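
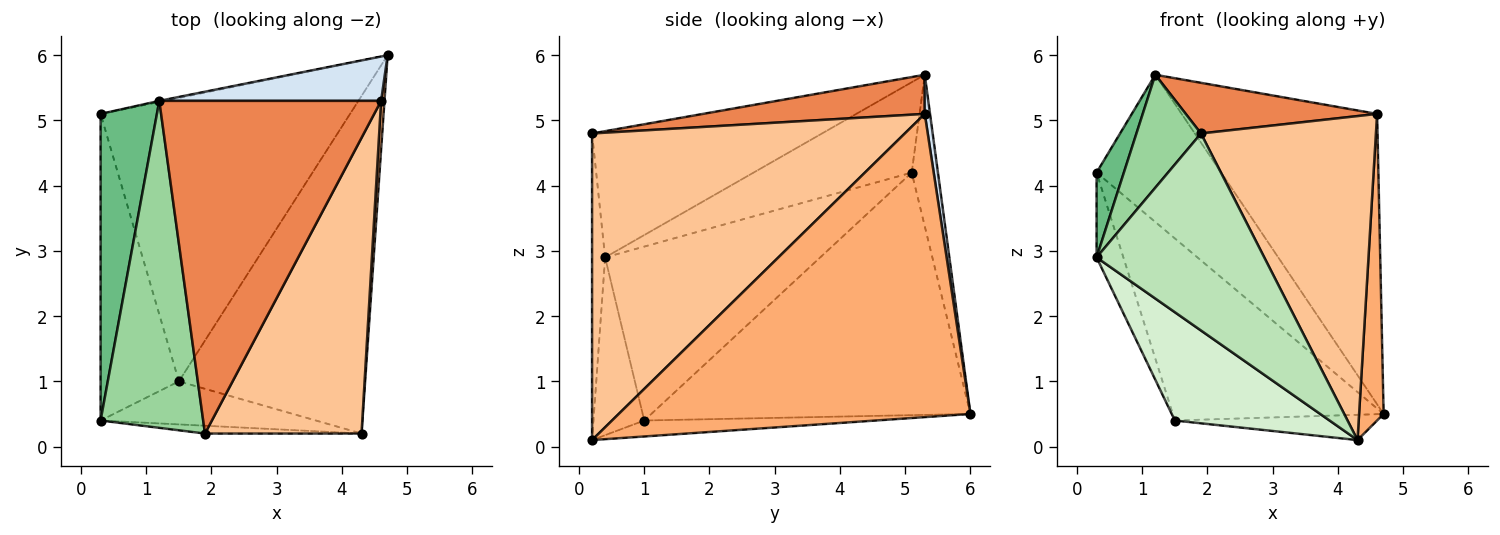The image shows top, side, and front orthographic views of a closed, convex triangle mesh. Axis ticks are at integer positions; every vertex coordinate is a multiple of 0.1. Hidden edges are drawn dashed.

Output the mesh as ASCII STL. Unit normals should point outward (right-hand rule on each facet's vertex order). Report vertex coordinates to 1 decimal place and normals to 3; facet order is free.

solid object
 facet normal -0.206 0.979 -0.007
  outer loop
   vertex 1.2 5.3 5.7
   vertex 4.7 6.0 0.5
   vertex 0.3 5.1 4.2
  endloop
 endfacet
 facet normal -0.633 0.418 -0.651
  outer loop
   vertex 1.5 1.0 0.4
   vertex 0.3 5.1 4.2
   vertex 4.7 6.0 0.5
  endloop
 endfacet
 facet normal -0.085 0.074 -0.994
  outer loop
   vertex 1.5 1.0 0.4
   vertex 4.7 6.0 0.5
   vertex 4.3 0.2 0.1
  endloop
 endfacet
 facet normal 0.027 0.988 0.151
  outer loop
   vertex 4.6 5.3 5.1
   vertex 4.7 6.0 0.5
   vertex 1.2 5.3 5.7
  endloop
 endfacet
 facet normal 0.172 -0.148 0.974
  outer loop
   vertex 4.6 5.3 5.1
   vertex 1.2 5.3 5.7
   vertex 1.9 0.2 4.8
  endloop
 endfacet
 facet normal 0.998 -0.070 0.011
  outer loop
   vertex 4.6 5.3 5.1
   vertex 4.3 0.2 0.1
   vertex 4.7 6.0 0.5
  endloop
 endfacet
 facet normal 0.797 -0.446 0.407
  outer loop
   vertex 4.6 5.3 5.1
   vertex 1.9 0.2 4.8
   vertex 4.3 0.2 0.1
  endloop
 endfacet
 facet normal -0.906 0.113 -0.408
  outer loop
   vertex 0.3 0.4 2.9
   vertex 0.3 5.1 4.2
   vertex 1.5 1.0 0.4
  endloop
 endfacet
 facet normal -0.840 -0.145 0.523
  outer loop
   vertex 0.3 0.4 2.9
   vertex 1.2 5.3 5.7
   vertex 0.3 5.1 4.2
  endloop
 endfacet
 facet normal -0.758 -0.213 0.616
  outer loop
   vertex 0.3 0.4 2.9
   vertex 1.9 0.2 4.8
   vertex 1.2 5.3 5.7
  endloop
 endfacet
 facet normal -0.078 -0.996 -0.040
  outer loop
   vertex 0.3 0.4 2.9
   vertex 4.3 0.2 0.1
   vertex 1.9 0.2 4.8
  endloop
 endfacet
 facet normal -0.292 -0.889 -0.353
  outer loop
   vertex 0.3 0.4 2.9
   vertex 1.5 1.0 0.4
   vertex 4.3 0.2 0.1
  endloop
 endfacet
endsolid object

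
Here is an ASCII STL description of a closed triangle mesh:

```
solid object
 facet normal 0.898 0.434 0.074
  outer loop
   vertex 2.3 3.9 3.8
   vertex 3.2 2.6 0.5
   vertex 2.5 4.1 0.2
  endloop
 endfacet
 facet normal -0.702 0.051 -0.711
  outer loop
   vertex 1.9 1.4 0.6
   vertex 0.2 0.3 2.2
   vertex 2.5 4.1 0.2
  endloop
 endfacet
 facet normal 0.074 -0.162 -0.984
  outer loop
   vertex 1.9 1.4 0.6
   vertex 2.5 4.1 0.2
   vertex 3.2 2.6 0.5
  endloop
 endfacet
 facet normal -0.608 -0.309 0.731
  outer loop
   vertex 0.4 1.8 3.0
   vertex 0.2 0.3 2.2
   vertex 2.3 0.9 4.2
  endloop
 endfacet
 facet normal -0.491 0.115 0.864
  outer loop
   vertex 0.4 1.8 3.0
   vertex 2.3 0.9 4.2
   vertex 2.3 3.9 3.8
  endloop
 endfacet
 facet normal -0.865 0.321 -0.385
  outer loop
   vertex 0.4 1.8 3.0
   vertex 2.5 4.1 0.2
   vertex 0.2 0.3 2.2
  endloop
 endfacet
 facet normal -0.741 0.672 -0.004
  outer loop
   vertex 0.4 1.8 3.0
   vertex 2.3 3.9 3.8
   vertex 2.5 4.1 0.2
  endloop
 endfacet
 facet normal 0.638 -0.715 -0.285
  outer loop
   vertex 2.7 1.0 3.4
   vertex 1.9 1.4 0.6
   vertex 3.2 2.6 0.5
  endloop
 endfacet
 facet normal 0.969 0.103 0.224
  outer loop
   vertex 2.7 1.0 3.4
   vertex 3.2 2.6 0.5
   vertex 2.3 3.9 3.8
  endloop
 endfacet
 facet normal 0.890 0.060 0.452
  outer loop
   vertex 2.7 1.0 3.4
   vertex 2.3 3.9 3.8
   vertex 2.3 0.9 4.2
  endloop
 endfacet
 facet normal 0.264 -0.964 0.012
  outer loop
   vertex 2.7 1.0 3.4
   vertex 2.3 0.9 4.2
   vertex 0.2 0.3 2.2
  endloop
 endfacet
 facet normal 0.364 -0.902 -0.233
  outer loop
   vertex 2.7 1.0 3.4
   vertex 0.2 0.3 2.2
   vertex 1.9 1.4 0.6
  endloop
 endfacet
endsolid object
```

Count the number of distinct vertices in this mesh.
8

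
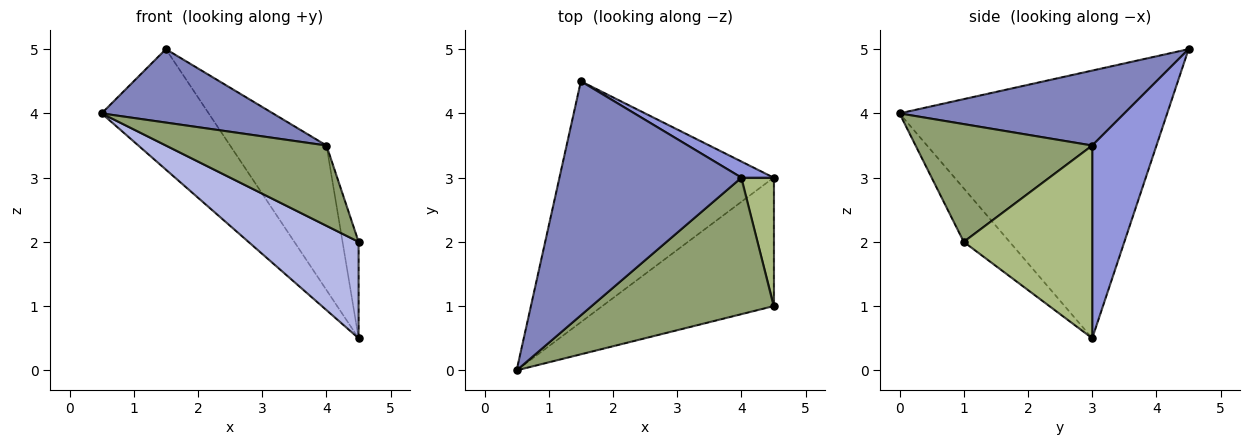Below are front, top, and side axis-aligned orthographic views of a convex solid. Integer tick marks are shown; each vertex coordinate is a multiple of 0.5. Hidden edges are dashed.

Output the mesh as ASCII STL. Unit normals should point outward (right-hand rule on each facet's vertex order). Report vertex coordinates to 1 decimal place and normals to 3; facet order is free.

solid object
 facet normal -0.745 0.298 -0.596
  outer loop
   vertex 1.5 4.5 5.0
   vertex 4.5 3.0 0.5
   vertex 0.5 0.0 4.0
  endloop
 endfacet
 facet normal 0.366 -0.279 0.888
  outer loop
   vertex 4.0 3.0 3.5
   vertex 1.5 4.5 5.0
   vertex 0.5 0.0 4.0
  endloop
 endfacet
 facet normal 0.552 0.829 0.092
  outer loop
   vertex 4.0 3.0 3.5
   vertex 4.5 3.0 0.5
   vertex 1.5 4.5 5.0
  endloop
 endfacet
 facet normal -0.243 -0.582 -0.776
  outer loop
   vertex 4.5 1.0 2.0
   vertex 0.5 0.0 4.0
   vertex 4.5 3.0 0.5
  endloop
 endfacet
 facet normal 0.487 -0.443 0.753
  outer loop
   vertex 4.5 1.0 2.0
   vertex 4.0 3.0 3.5
   vertex 0.5 0.0 4.0
  endloop
 endfacet
 facet normal 0.979 0.122 0.163
  outer loop
   vertex 4.5 1.0 2.0
   vertex 4.5 3.0 0.5
   vertex 4.0 3.0 3.5
  endloop
 endfacet
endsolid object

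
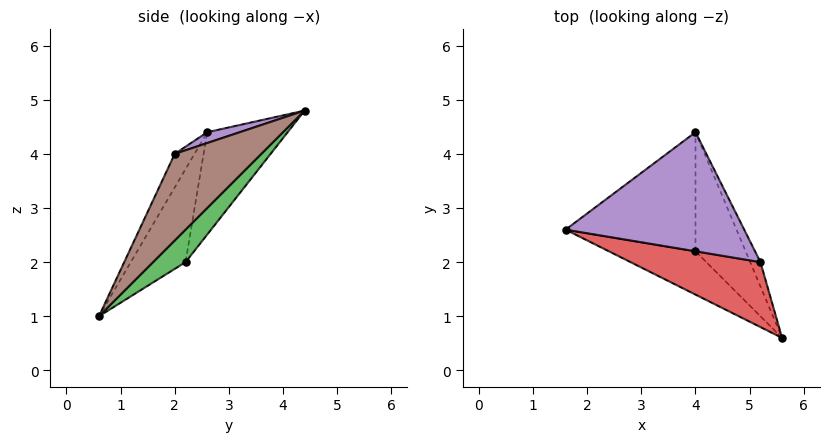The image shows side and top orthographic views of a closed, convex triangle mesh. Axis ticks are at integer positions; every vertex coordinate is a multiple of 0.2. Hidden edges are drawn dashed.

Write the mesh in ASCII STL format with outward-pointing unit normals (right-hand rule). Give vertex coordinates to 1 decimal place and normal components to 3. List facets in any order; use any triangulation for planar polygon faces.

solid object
 facet normal -0.700 -0.293 -0.651
  outer loop
   vertex 4.0 2.2 2.0
   vertex 5.6 0.6 1.0
   vertex 1.6 2.6 4.4
  endloop
 endfacet
 facet normal -0.438 0.707 -0.556
  outer loop
   vertex 4.0 2.2 2.0
   vertex 1.6 2.6 4.4
   vertex 4.0 4.4 4.8
  endloop
 endfacet
 facet normal 0.372 0.730 -0.574
  outer loop
   vertex 4.0 2.2 2.0
   vertex 4.0 4.4 4.8
   vertex 5.6 0.6 1.0
  endloop
 endfacet
 facet normal -0.106 -0.906 0.409
  outer loop
   vertex 5.2 2.0 4.0
   vertex 1.6 2.6 4.4
   vertex 5.6 0.6 1.0
  endloop
 endfacet
 facet normal 0.058 -0.290 0.955
  outer loop
   vertex 5.2 2.0 4.0
   vertex 4.0 4.4 4.8
   vertex 1.6 2.6 4.4
  endloop
 endfacet
 facet normal 0.875 0.472 -0.104
  outer loop
   vertex 5.2 2.0 4.0
   vertex 5.6 0.6 1.0
   vertex 4.0 4.4 4.8
  endloop
 endfacet
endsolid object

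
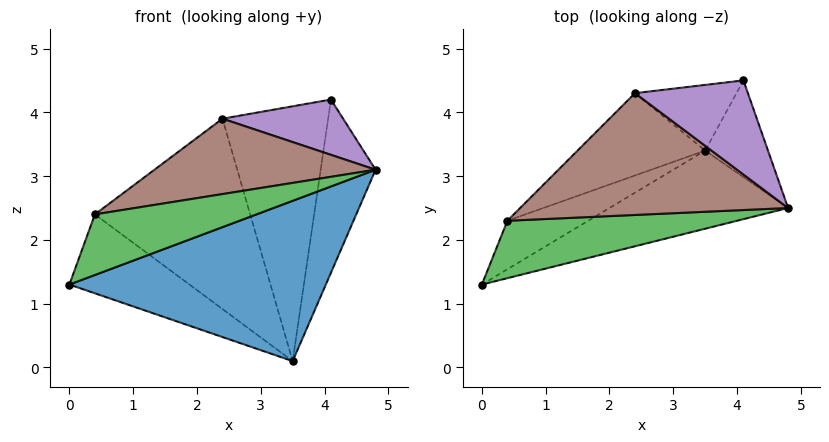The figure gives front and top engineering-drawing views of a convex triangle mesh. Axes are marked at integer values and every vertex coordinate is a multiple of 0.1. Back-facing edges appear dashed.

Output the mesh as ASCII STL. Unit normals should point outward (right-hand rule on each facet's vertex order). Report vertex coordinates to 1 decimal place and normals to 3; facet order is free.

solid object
 facet normal 0.363 -0.838 -0.408
  outer loop
   vertex 3.5 3.4 0.1
   vertex 4.8 2.5 3.1
   vertex 0.0 1.3 1.3
  endloop
 endfacet
 facet normal 0.866 0.437 -0.244
  outer loop
   vertex 3.5 3.4 0.1
   vertex 4.1 4.5 4.2
   vertex 4.8 2.5 3.1
  endloop
 endfacet
 facet normal -0.076 -0.724 0.686
  outer loop
   vertex 0.4 2.3 2.4
   vertex 0.0 1.3 1.3
   vertex 4.8 2.5 3.1
  endloop
 endfacet
 facet normal -0.568 0.701 -0.431
  outer loop
   vertex 0.4 2.3 2.4
   vertex 3.5 3.4 0.1
   vertex 0.0 1.3 1.3
  endloop
 endfacet
 facet normal -0.092 -0.504 0.859
  outer loop
   vertex 2.4 4.3 3.9
   vertex 4.8 2.5 3.1
   vertex 4.1 4.5 4.2
  endloop
 endfacet
 facet normal -0.111 -0.523 0.845
  outer loop
   vertex 2.4 4.3 3.9
   vertex 0.4 2.3 2.4
   vertex 4.8 2.5 3.1
  endloop
 endfacet
 facet normal -0.070 0.966 -0.249
  outer loop
   vertex 2.4 4.3 3.9
   vertex 4.1 4.5 4.2
   vertex 3.5 3.4 0.1
  endloop
 endfacet
 facet normal -0.527 0.780 -0.337
  outer loop
   vertex 2.4 4.3 3.9
   vertex 3.5 3.4 0.1
   vertex 0.4 2.3 2.4
  endloop
 endfacet
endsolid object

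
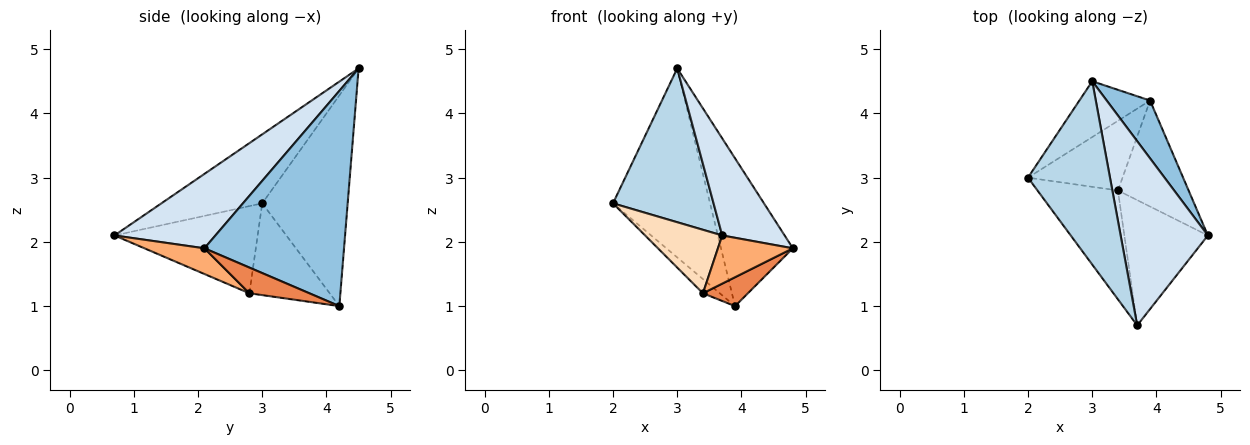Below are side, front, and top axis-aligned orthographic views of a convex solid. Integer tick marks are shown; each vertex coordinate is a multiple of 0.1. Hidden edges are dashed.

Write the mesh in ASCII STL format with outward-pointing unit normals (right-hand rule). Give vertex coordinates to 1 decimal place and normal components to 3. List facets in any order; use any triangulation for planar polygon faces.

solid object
 facet normal -0.645 0.733 -0.216
  outer loop
   vertex 3.9 4.2 1.0
   vertex 2.0 3.0 2.6
   vertex 3.0 4.5 4.7
  endloop
 endfacet
 facet normal 0.875 0.451 0.176
  outer loop
   vertex 3.9 4.2 1.0
   vertex 3.0 4.5 4.7
   vertex 4.8 2.1 1.9
  endloop
 endfacet
 facet normal -0.542 -0.540 0.644
  outer loop
   vertex 3.7 0.7 2.1
   vertex 3.0 4.5 4.7
   vertex 2.0 3.0 2.6
  endloop
 endfacet
 facet normal 0.602 -0.372 0.706
  outer loop
   vertex 3.7 0.7 2.1
   vertex 4.8 2.1 1.9
   vertex 3.0 4.5 4.7
  endloop
 endfacet
 facet normal 0.331 -0.248 -0.910
  outer loop
   vertex 3.4 2.8 1.2
   vertex 3.9 4.2 1.0
   vertex 4.8 2.1 1.9
  endloop
 endfacet
 facet normal 0.276 -0.345 -0.897
  outer loop
   vertex 3.4 2.8 1.2
   vertex 4.8 2.1 1.9
   vertex 3.7 0.7 2.1
  endloop
 endfacet
 facet normal -0.689 0.145 -0.710
  outer loop
   vertex 3.4 2.8 1.2
   vertex 2.0 3.0 2.6
   vertex 3.9 4.2 1.0
  endloop
 endfacet
 facet normal -0.683 -0.368 -0.631
  outer loop
   vertex 3.4 2.8 1.2
   vertex 3.7 0.7 2.1
   vertex 2.0 3.0 2.6
  endloop
 endfacet
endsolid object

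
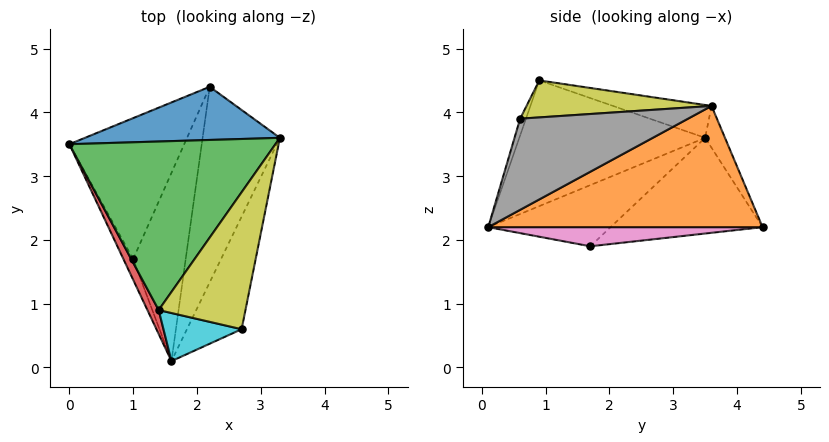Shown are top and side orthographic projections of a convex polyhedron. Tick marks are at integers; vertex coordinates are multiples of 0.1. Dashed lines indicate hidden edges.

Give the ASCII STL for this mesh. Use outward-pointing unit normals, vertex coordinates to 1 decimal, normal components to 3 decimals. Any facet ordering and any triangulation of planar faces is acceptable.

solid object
 facet normal -0.093 0.897 0.431
  outer loop
   vertex 2.2 4.4 2.2
   vertex 0.0 3.5 3.6
   vertex 3.3 3.6 4.1
  endloop
 endfacet
 facet normal 0.837 -0.117 -0.534
  outer loop
   vertex 2.2 4.4 2.2
   vertex 3.3 3.6 4.1
   vertex 1.6 0.1 2.2
  endloop
 endfacet
 facet normal -0.152 0.249 0.956
  outer loop
   vertex 1.4 0.9 4.5
   vertex 3.3 3.6 4.1
   vertex 0.0 3.5 3.6
  endloop
 endfacet
 facet normal -0.889 -0.451 0.080
  outer loop
   vertex 1.4 0.9 4.5
   vertex 0.0 3.5 3.6
   vertex 1.6 0.1 2.2
  endloop
 endfacet
 facet normal -0.917 -0.371 -0.146
  outer loop
   vertex 1.0 1.7 1.9
   vertex 1.6 0.1 2.2
   vertex 0.0 3.5 3.6
  endloop
 endfacet
 facet normal -0.600 0.347 -0.721
  outer loop
   vertex 1.0 1.7 1.9
   vertex 0.0 3.5 3.6
   vertex 2.2 4.4 2.2
  endloop
 endfacet
 facet normal 0.342 -0.048 -0.938
  outer loop
   vertex 1.0 1.7 1.9
   vertex 2.2 4.4 2.2
   vertex 1.6 0.1 2.2
  endloop
 endfacet
 facet normal 0.850 -0.136 -0.510
  outer loop
   vertex 2.7 0.6 3.9
   vertex 1.6 0.1 2.2
   vertex 3.3 3.6 4.1
  endloop
 endfacet
 facet normal 0.389 -0.138 0.911
  outer loop
   vertex 2.7 0.6 3.9
   vertex 3.3 3.6 4.1
   vertex 1.4 0.9 4.5
  endloop
 endfacet
 facet normal -0.069 -0.944 0.322
  outer loop
   vertex 2.7 0.6 3.9
   vertex 1.4 0.9 4.5
   vertex 1.6 0.1 2.2
  endloop
 endfacet
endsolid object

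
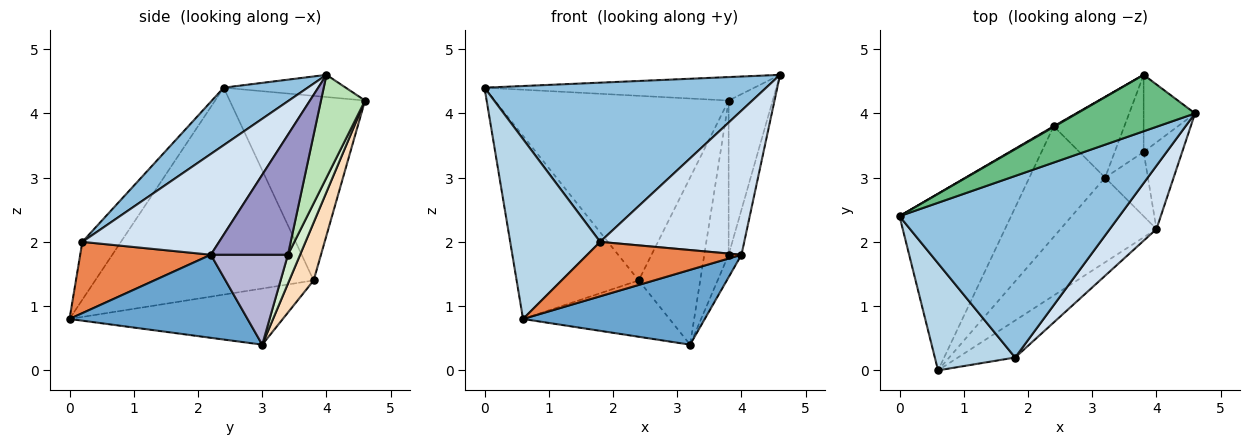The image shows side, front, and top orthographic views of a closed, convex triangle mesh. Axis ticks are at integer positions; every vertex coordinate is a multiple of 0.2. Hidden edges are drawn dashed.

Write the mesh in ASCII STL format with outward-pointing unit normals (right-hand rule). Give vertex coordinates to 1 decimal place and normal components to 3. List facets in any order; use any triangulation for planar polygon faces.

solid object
 facet normal 0.544 -0.556 -0.629
  outer loop
   vertex 4.0 2.2 1.8
   vertex 0.6 0.0 0.8
   vertex 3.2 3.0 0.4
  endloop
 endfacet
 facet normal 0.193 -0.647 0.738
  outer loop
   vertex 1.8 0.2 2.0
   vertex 4.6 4.0 4.6
   vertex 0.0 2.4 4.4
  endloop
 endfacet
 facet normal -0.346 -0.806 0.480
  outer loop
   vertex 1.8 0.2 2.0
   vertex 0.0 2.4 4.4
   vertex 0.6 0.0 0.8
  endloop
 endfacet
 facet normal 0.656 -0.691 0.304
  outer loop
   vertex 1.8 0.2 2.0
   vertex 4.0 2.2 1.8
   vertex 4.6 4.0 4.6
  endloop
 endfacet
 facet normal 0.574 -0.677 -0.461
  outer loop
   vertex 1.8 0.2 2.0
   vertex 0.6 0.0 0.8
   vertex 4.0 2.2 1.8
  endloop
 endfacet
 facet normal -0.790 0.441 -0.426
  outer loop
   vertex 2.4 3.8 1.4
   vertex 0.6 0.0 0.8
   vertex 0.0 2.4 4.4
  endloop
 endfacet
 facet normal -0.551 0.378 -0.744
  outer loop
   vertex 2.4 3.8 1.4
   vertex 3.2 3.0 0.4
   vertex 0.6 0.0 0.8
  endloop
 endfacet
 facet normal 0.336 0.848 -0.410
  outer loop
   vertex 3.8 4.6 4.2
   vertex 3.2 3.0 0.4
   vertex 2.4 3.8 1.4
  endloop
 endfacet
 facet normal -0.171 0.378 0.910
  outer loop
   vertex 3.8 4.6 4.2
   vertex 0.0 2.4 4.4
   vertex 4.6 4.0 4.6
  endloop
 endfacet
 facet normal -0.501 0.865 0.003
  outer loop
   vertex 3.8 4.6 4.2
   vertex 2.4 3.8 1.4
   vertex 0.0 2.4 4.4
  endloop
 endfacet
 facet normal 0.667 0.667 -0.333
  outer loop
   vertex 3.8 3.4 1.8
   vertex 3.8 4.6 4.2
   vertex 4.6 4.0 4.6
  endloop
 endfacet
 facet normal 0.408 0.816 -0.408
  outer loop
   vertex 3.8 3.4 1.8
   vertex 3.2 3.0 0.4
   vertex 3.8 4.6 4.2
  endloop
 endfacet
 facet normal 0.940 0.157 -0.302
  outer loop
   vertex 3.8 3.4 1.8
   vertex 4.6 4.0 4.6
   vertex 4.0 2.2 1.8
  endloop
 endfacet
 facet normal 0.893 0.149 -0.425
  outer loop
   vertex 3.8 3.4 1.8
   vertex 4.0 2.2 1.8
   vertex 3.2 3.0 0.4
  endloop
 endfacet
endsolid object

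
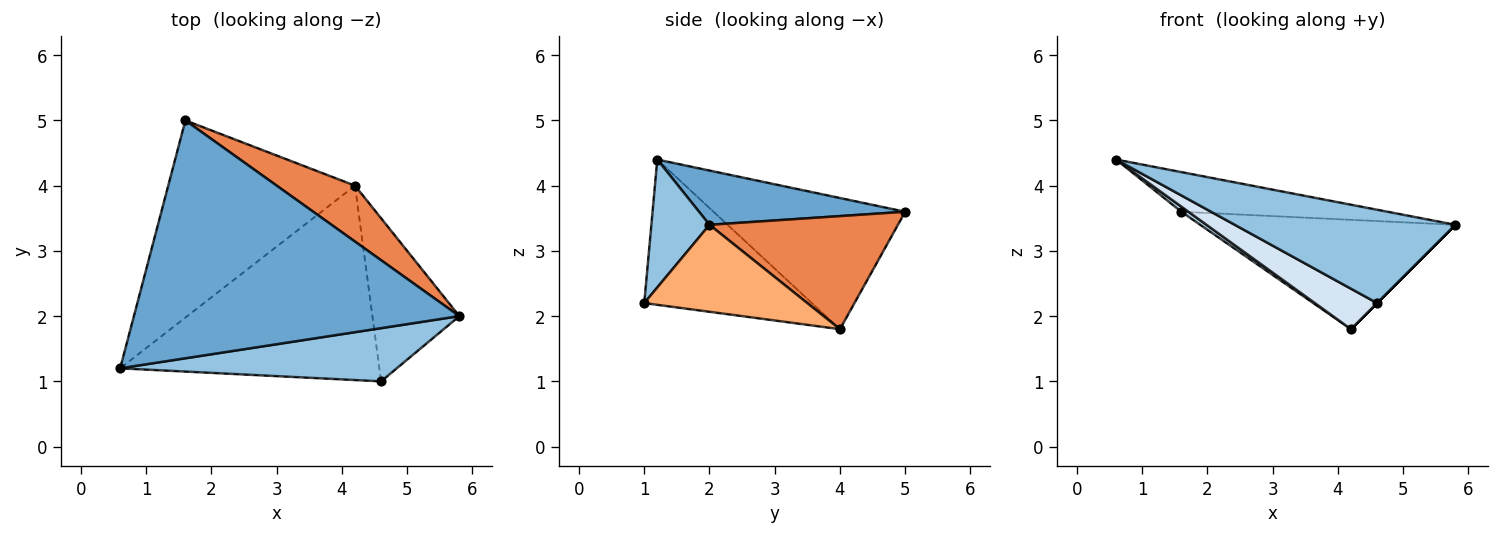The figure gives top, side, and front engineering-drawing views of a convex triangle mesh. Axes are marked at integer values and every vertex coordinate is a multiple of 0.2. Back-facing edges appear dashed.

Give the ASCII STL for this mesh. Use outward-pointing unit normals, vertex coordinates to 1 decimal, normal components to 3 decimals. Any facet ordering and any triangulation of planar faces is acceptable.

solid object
 facet normal 0.162 0.162 0.973
  outer loop
   vertex 1.6 5.0 3.6
   vertex 0.6 1.2 4.4
   vertex 5.8 2.0 3.4
  endloop
 endfacet
 facet normal 0.223 -0.847 0.483
  outer loop
   vertex 4.6 1.0 2.2
   vertex 5.8 2.0 3.4
   vertex 0.6 1.2 4.4
  endloop
 endfacet
 facet normal -0.575 -0.021 -0.818
  outer loop
   vertex 4.2 4.0 1.8
   vertex 0.6 1.2 4.4
   vertex 1.6 5.0 3.6
  endloop
 endfacet
 facet normal -0.481 -0.179 -0.858
  outer loop
   vertex 4.2 4.0 1.8
   vertex 4.6 1.0 2.2
   vertex 0.6 1.2 4.4
  endloop
 endfacet
 facet normal 0.549 0.744 0.380
  outer loop
   vertex 4.2 4.0 1.8
   vertex 1.6 5.0 3.6
   vertex 5.8 2.0 3.4
  endloop
 endfacet
 facet normal 0.707 0.000 -0.707
  outer loop
   vertex 4.2 4.0 1.8
   vertex 5.8 2.0 3.4
   vertex 4.6 1.0 2.2
  endloop
 endfacet
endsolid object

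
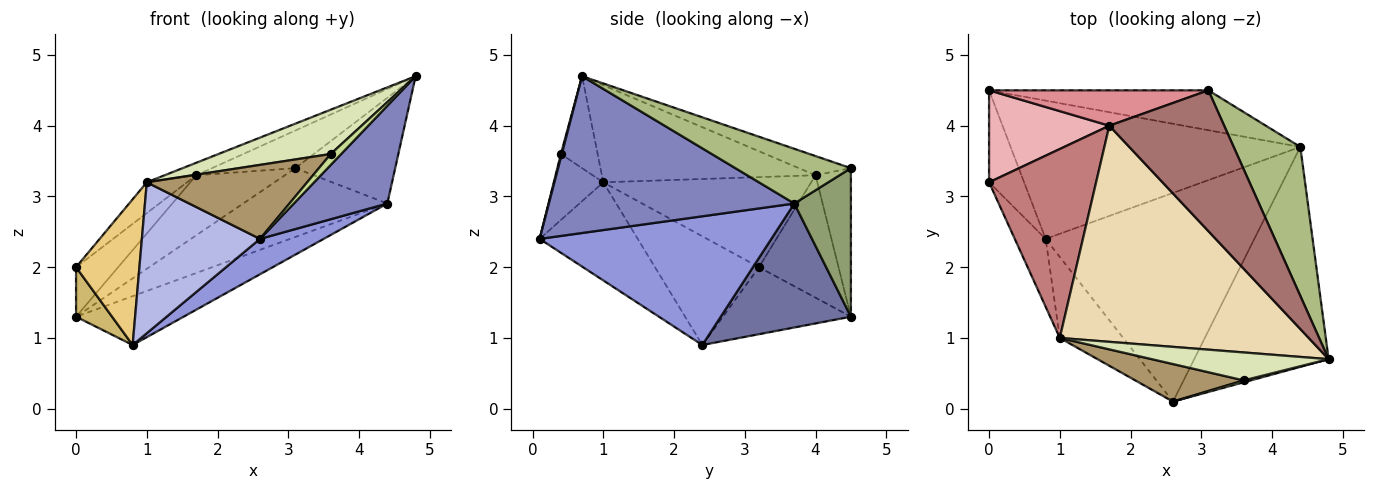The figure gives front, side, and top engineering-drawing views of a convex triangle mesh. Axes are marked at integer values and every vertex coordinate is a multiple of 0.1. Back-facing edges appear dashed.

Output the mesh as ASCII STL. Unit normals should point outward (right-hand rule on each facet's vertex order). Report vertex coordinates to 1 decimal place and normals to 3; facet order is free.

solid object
 facet normal 0.374 0.309 -0.874
  outer loop
   vertex 4.4 3.7 2.9
   vertex 0.8 2.4 0.9
   vertex 0.0 4.5 1.3
  endloop
 endfacet
 facet normal 0.729 -0.278 -0.625
  outer loop
   vertex 4.4 3.7 2.9
   vertex 4.8 0.7 4.7
   vertex 2.6 0.1 2.4
  endloop
 endfacet
 facet normal 0.520 -0.143 -0.842
  outer loop
   vertex 4.4 3.7 2.9
   vertex 2.6 0.1 2.4
   vertex 0.8 2.4 0.9
  endloop
 endfacet
 facet normal -0.591 -0.711 -0.381
  outer loop
   vertex 1.0 1.0 3.2
   vertex 0.8 2.4 0.9
   vertex 2.6 0.1 2.4
  endloop
 endfacet
 facet normal 0.322 0.819 -0.475
  outer loop
   vertex 3.1 4.5 3.4
   vertex 4.4 3.7 2.9
   vertex 0.0 4.5 1.3
  endloop
 endfacet
 facet normal 0.556 0.481 0.678
  outer loop
   vertex 3.1 4.5 3.4
   vertex 4.8 0.7 4.7
   vertex 4.4 3.7 2.9
  endloop
 endfacet
 facet normal 0.087 -0.981 0.173
  outer loop
   vertex 3.6 0.4 3.6
   vertex 2.6 0.1 2.4
   vertex 4.8 0.7 4.7
  endloop
 endfacet
 facet normal -0.267 -0.815 0.514
  outer loop
   vertex 3.6 0.4 3.6
   vertex 4.8 0.7 4.7
   vertex 1.0 1.0 3.2
  endloop
 endfacet
 facet normal -0.266 -0.860 0.436
  outer loop
   vertex 3.6 0.4 3.6
   vertex 1.0 1.0 3.2
   vertex 2.6 0.1 2.4
  endloop
 endfacet
 facet normal -0.860 -0.242 -0.449
  outer loop
   vertex 0.0 3.2 2.0
   vertex 0.0 4.5 1.3
   vertex 0.8 2.4 0.9
  endloop
 endfacet
 facet normal -0.830 -0.506 -0.236
  outer loop
   vertex 0.0 3.2 2.0
   vertex 0.8 2.4 0.9
   vertex 1.0 1.0 3.2
  endloop
 endfacet
 facet normal -0.363 0.054 0.930
  outer loop
   vertex 1.7 4.0 3.3
   vertex 1.0 1.0 3.2
   vertex 4.8 0.7 4.7
  endloop
 endfacet
 facet normal -0.159 0.255 0.954
  outer loop
   vertex 1.7 4.0 3.3
   vertex 4.8 0.7 4.7
   vertex 3.1 4.5 3.4
  endloop
 endfacet
 facet normal -0.639 0.124 0.759
  outer loop
   vertex 1.7 4.0 3.3
   vertex 0.0 3.2 2.0
   vertex 1.0 1.0 3.2
  endloop
 endfacet
 facet normal -0.325 0.815 0.480
  outer loop
   vertex 1.7 4.0 3.3
   vertex 3.1 4.5 3.4
   vertex 0.0 4.5 1.3
  endloop
 endfacet
 facet normal -0.667 0.353 0.656
  outer loop
   vertex 1.7 4.0 3.3
   vertex 0.0 4.5 1.3
   vertex 0.0 3.2 2.0
  endloop
 endfacet
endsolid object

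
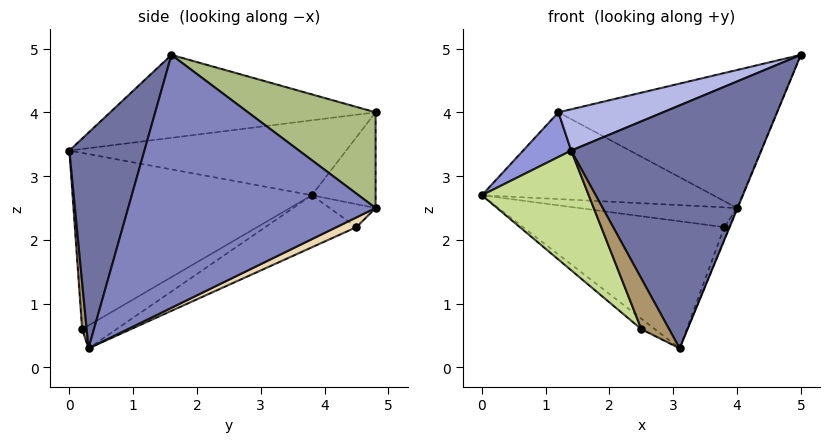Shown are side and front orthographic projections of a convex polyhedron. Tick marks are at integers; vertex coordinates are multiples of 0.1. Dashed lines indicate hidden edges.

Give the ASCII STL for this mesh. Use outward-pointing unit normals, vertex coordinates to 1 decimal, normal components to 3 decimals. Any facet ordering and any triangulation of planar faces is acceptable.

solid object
 facet normal 0.365 -0.924 0.111
  outer loop
   vertex 3.1 0.3 0.3
   vertex 5.0 1.6 4.9
   vertex 1.4 0.0 3.4
  endloop
 endfacet
 facet normal 0.924 0.002 -0.382
  outer loop
   vertex 4.0 4.8 2.5
   vertex 5.0 1.6 4.9
   vertex 3.1 0.3 0.3
  endloop
 endfacet
 facet normal -0.682 -0.119 0.721
  outer loop
   vertex 1.2 4.8 4.0
   vertex 0.0 3.8 2.7
   vertex 1.4 0.0 3.4
  endloop
 endfacet
 facet normal -0.331 -0.131 0.934
  outer loop
   vertex 1.2 4.8 4.0
   vertex 1.4 0.0 3.4
   vertex 5.0 1.6 4.9
  endloop
 endfacet
 facet normal -0.238 0.864 -0.444
  outer loop
   vertex 1.2 4.8 4.0
   vertex 4.0 4.8 2.5
   vertex 0.0 3.8 2.7
  endloop
 endfacet
 facet normal 0.367 0.629 0.685
  outer loop
   vertex 1.2 4.8 4.0
   vertex 5.0 1.6 4.9
   vertex 4.0 4.8 2.5
  endloop
 endfacet
 facet normal -0.851 -0.380 -0.362
  outer loop
   vertex 2.5 0.2 0.6
   vertex 1.4 0.0 3.4
   vertex 0.0 3.8 2.7
  endloop
 endfacet
 facet normal -0.464 0.183 -0.867
  outer loop
   vertex 2.5 0.2 0.6
   vertex 0.0 3.8 2.7
   vertex 3.1 0.3 0.3
  endloop
 endfacet
 facet normal 0.161 -0.987 -0.007
  outer loop
   vertex 2.5 0.2 0.6
   vertex 3.1 0.3 0.3
   vertex 1.4 0.0 3.4
  endloop
 endfacet
 facet normal -0.195 0.431 -0.881
  outer loop
   vertex 3.8 4.5 2.2
   vertex 3.1 0.3 0.3
   vertex 0.0 3.8 2.7
  endloop
 endfacet
 facet normal -0.220 0.759 -0.612
  outer loop
   vertex 3.8 4.5 2.2
   vertex 0.0 3.8 2.7
   vertex 4.0 4.8 2.5
  endloop
 endfacet
 facet normal 0.727 0.179 -0.663
  outer loop
   vertex 3.8 4.5 2.2
   vertex 4.0 4.8 2.5
   vertex 3.1 0.3 0.3
  endloop
 endfacet
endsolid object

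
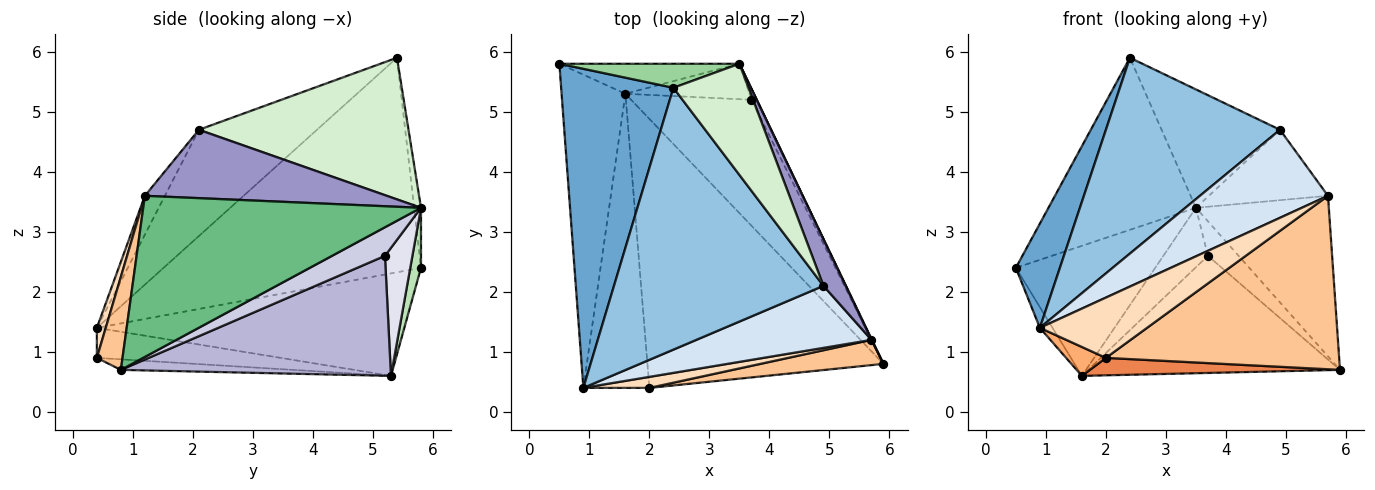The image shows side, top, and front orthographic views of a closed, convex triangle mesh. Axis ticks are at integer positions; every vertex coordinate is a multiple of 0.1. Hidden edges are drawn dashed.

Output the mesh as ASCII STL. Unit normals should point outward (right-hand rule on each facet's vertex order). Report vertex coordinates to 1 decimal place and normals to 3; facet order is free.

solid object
 facet normal -0.876 -0.150 0.458
  outer loop
   vertex 2.4 5.4 5.9
   vertex 0.5 5.8 2.4
   vertex 0.9 0.4 1.4
  endloop
 endfacet
 facet normal -0.376 -0.555 0.742
  outer loop
   vertex 4.9 2.1 4.7
   vertex 2.4 5.4 5.9
   vertex 0.9 0.4 1.4
  endloop
 endfacet
 facet normal -0.848 0.035 -0.528
  outer loop
   vertex 1.6 5.3 0.6
   vertex 0.9 0.4 1.4
   vertex 0.5 5.8 2.4
  endloop
 endfacet
 facet normal -0.127 -0.811 0.571
  outer loop
   vertex 5.7 1.2 3.6
   vertex 4.9 2.1 4.7
   vertex 0.9 0.4 1.4
  endloop
 endfacet
 facet normal -0.044 -0.065 -0.997
  outer loop
   vertex 2.0 0.4 0.9
   vertex 1.6 5.3 0.6
   vertex 5.9 0.8 0.7
  endloop
 endfacet
 facet normal -0.412 -0.089 -0.907
  outer loop
   vertex 2.0 0.4 0.9
   vertex 0.9 0.4 1.4
   vertex 1.6 5.3 0.6
  endloop
 endfacet
 facet normal 0.108 -0.984 0.143
  outer loop
   vertex 2.0 0.4 0.9
   vertex 5.9 0.8 0.7
   vertex 5.7 1.2 3.6
  endloop
 endfacet
 facet normal 0.081 -0.980 0.179
  outer loop
   vertex 2.0 0.4 0.9
   vertex 5.7 1.2 3.6
   vertex 0.9 0.4 1.4
  endloop
 endfacet
 facet normal 0.902 0.432 0.003
  outer loop
   vertex 3.5 5.8 3.4
   vertex 5.7 1.2 3.6
   vertex 5.9 0.8 0.7
  endloop
 endfacet
 facet normal -0.046 0.989 0.138
  outer loop
   vertex 3.5 5.8 3.4
   vertex 0.5 5.8 2.4
   vertex 2.4 5.4 5.9
  endloop
 endfacet
 facet normal 0.075 0.972 -0.224
  outer loop
   vertex 3.5 5.8 3.4
   vertex 1.6 5.3 0.6
   vertex 0.5 5.8 2.4
  endloop
 endfacet
 facet normal 0.791 0.446 0.419
  outer loop
   vertex 3.5 5.8 3.4
   vertex 2.4 5.4 5.9
   vertex 4.9 2.1 4.7
  endloop
 endfacet
 facet normal 0.861 0.424 0.279
  outer loop
   vertex 3.5 5.8 3.4
   vertex 4.9 2.1 4.7
   vertex 5.7 1.2 3.6
  endloop
 endfacet
 facet normal 0.589 0.550 -0.591
  outer loop
   vertex 3.7 5.2 2.6
   vertex 5.9 0.8 0.7
   vertex 1.6 5.3 0.6
  endloop
 endfacet
 facet normal 0.854 0.495 -0.158
  outer loop
   vertex 3.7 5.2 2.6
   vertex 3.5 5.8 3.4
   vertex 5.9 0.8 0.7
  endloop
 endfacet
 facet normal 0.467 0.759 -0.453
  outer loop
   vertex 3.7 5.2 2.6
   vertex 1.6 5.3 0.6
   vertex 3.5 5.8 3.4
  endloop
 endfacet
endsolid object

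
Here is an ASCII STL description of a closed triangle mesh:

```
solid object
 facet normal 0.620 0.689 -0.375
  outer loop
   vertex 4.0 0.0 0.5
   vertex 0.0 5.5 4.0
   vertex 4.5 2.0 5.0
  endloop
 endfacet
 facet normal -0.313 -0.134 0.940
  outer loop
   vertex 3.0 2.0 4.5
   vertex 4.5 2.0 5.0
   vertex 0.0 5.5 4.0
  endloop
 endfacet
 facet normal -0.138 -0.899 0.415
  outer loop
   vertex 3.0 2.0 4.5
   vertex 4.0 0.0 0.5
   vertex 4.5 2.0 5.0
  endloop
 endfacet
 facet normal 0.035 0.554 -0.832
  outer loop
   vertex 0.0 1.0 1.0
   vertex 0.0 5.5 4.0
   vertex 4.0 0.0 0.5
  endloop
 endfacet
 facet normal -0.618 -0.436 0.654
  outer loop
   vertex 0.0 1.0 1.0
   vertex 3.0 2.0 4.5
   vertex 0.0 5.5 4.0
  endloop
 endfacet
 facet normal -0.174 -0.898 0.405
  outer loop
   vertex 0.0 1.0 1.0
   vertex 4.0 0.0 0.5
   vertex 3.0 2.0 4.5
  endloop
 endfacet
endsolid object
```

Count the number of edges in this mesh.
9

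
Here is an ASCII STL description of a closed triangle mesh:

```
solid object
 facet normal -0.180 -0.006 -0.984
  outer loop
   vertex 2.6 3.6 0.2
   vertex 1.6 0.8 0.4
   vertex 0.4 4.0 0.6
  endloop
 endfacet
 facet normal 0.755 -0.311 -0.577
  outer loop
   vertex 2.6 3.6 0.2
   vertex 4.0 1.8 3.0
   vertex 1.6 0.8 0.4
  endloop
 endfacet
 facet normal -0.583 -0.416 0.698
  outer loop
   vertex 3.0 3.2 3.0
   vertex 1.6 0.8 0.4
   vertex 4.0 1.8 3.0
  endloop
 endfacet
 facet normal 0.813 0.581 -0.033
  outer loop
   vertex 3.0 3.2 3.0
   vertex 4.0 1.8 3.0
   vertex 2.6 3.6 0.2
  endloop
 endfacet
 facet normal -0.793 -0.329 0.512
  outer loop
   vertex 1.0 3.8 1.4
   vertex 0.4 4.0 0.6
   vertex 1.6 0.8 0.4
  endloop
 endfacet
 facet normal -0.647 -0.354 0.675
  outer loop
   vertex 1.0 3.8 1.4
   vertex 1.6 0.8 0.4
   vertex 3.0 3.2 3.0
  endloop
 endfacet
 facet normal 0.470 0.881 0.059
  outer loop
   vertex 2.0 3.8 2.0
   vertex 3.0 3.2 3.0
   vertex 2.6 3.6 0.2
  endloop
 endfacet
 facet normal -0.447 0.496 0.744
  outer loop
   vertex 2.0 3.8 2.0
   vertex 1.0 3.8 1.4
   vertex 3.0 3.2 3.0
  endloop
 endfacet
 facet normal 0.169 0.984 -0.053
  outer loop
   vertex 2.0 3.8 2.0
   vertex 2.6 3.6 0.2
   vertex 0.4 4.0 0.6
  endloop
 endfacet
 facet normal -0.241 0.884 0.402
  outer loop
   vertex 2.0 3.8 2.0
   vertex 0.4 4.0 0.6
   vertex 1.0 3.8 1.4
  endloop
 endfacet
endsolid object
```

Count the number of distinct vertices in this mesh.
7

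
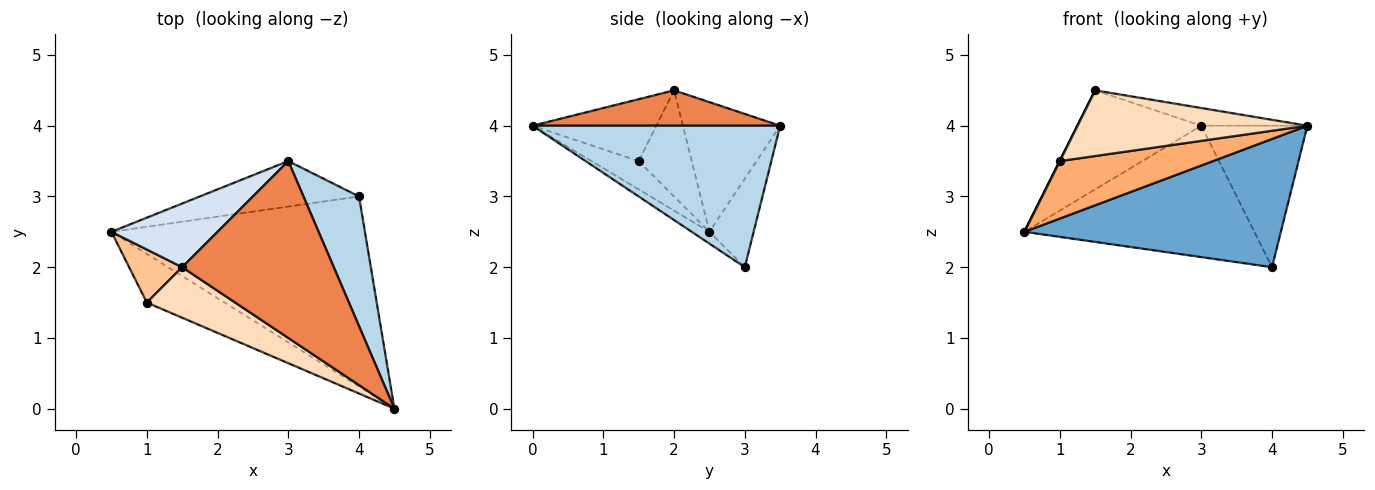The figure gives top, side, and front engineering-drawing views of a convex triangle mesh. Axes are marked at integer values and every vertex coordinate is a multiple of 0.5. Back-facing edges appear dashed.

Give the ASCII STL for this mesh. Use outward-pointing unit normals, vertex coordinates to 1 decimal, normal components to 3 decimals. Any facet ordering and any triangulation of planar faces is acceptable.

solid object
 facet normal -0.039 -0.559 -0.828
  outer loop
   vertex 4.0 3.0 2.0
   vertex 4.5 0.0 4.0
   vertex 0.5 2.5 2.5
  endloop
 endfacet
 facet normal -0.179 0.930 -0.322
  outer loop
   vertex 3.0 3.5 4.0
   vertex 4.0 3.0 2.0
   vertex 0.5 2.5 2.5
  endloop
 endfacet
 facet normal 0.865 0.371 0.340
  outer loop
   vertex 3.0 3.5 4.0
   vertex 4.5 0.0 4.0
   vertex 4.0 3.0 2.0
  endloop
 endfacet
 facet normal -0.551 0.702 0.451
  outer loop
   vertex 1.5 2.0 4.5
   vertex 3.0 3.5 4.0
   vertex 0.5 2.5 2.5
  endloop
 endfacet
 facet normal 0.226 0.097 0.969
  outer loop
   vertex 1.5 2.0 4.5
   vertex 4.5 0.0 4.0
   vertex 3.0 3.5 4.0
  endloop
 endfacet
 facet normal -0.229 -0.743 -0.629
  outer loop
   vertex 1.0 1.5 3.5
   vertex 0.5 2.5 2.5
   vertex 4.5 0.0 4.0
  endloop
 endfacet
 facet normal -0.894 0.000 0.447
  outer loop
   vertex 1.0 1.5 3.5
   vertex 1.5 2.0 4.5
   vertex 0.5 2.5 2.5
  endloop
 endfacet
 facet normal -0.393 -0.729 0.561
  outer loop
   vertex 1.0 1.5 3.5
   vertex 4.5 0.0 4.0
   vertex 1.5 2.0 4.5
  endloop
 endfacet
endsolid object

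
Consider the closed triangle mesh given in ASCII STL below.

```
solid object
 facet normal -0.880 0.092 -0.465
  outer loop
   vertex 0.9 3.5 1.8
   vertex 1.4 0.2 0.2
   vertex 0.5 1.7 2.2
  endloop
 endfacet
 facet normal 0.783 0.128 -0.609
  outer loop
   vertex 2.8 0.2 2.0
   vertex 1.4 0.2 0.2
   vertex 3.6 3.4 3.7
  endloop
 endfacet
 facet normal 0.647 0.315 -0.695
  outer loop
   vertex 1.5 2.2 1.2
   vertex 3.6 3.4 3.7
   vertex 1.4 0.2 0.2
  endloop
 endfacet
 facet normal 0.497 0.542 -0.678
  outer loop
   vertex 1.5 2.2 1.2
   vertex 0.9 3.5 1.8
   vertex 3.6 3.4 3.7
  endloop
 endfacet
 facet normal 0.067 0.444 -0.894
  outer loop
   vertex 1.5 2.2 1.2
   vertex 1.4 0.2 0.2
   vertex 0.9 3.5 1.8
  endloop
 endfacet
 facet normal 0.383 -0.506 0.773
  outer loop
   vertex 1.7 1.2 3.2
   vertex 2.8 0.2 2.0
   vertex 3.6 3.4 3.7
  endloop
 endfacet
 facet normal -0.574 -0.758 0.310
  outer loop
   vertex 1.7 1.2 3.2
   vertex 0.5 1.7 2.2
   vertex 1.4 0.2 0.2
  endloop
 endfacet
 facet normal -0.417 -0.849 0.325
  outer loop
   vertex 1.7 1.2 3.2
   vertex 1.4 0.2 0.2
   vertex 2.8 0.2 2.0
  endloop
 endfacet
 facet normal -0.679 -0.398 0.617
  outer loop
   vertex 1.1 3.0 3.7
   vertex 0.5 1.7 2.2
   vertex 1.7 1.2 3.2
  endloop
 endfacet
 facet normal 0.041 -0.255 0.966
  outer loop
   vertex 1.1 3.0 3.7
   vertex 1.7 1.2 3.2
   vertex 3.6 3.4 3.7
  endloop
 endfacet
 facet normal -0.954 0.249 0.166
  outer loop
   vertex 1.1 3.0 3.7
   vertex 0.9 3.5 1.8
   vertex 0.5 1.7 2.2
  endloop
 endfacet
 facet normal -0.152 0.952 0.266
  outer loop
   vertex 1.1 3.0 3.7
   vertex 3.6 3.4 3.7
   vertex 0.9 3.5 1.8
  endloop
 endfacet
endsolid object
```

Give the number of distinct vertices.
8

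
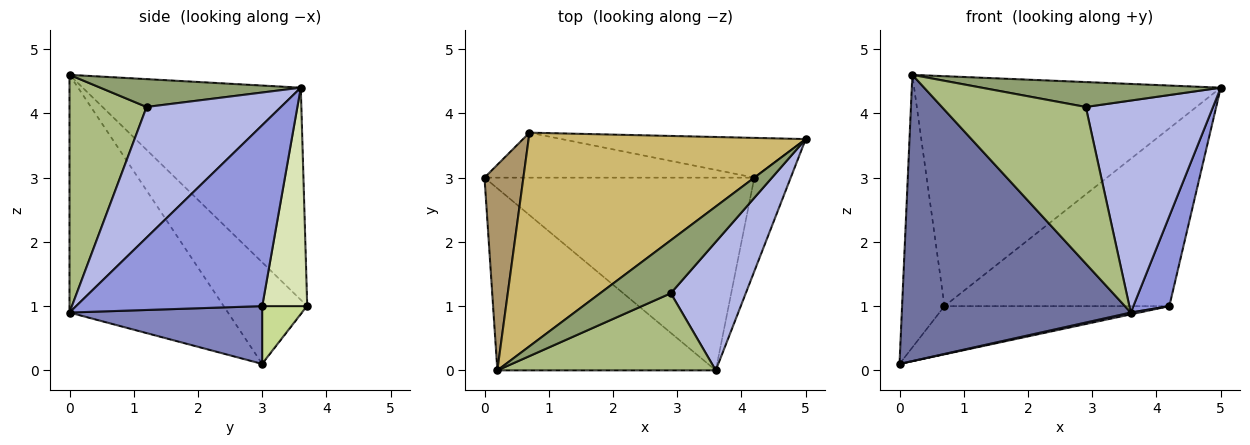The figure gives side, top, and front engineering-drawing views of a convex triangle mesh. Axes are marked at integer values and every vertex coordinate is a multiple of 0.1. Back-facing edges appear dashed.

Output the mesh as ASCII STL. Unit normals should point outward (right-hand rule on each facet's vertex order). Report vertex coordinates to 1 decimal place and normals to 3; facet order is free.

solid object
 facet normal -0.504 -0.729 -0.463
  outer loop
   vertex 0.2 0.0 4.6
   vertex 0.0 3.0 0.1
   vertex 3.6 0.0 0.9
  endloop
 endfacet
 facet normal 0.210 -0.009 -0.978
  outer loop
   vertex 4.2 3.0 1.0
   vertex 3.6 0.0 0.9
   vertex 0.0 3.0 0.1
  endloop
 endfacet
 facet normal 0.963 -0.186 -0.194
  outer loop
   vertex 4.2 3.0 1.0
   vertex 5.0 3.6 4.4
   vertex 3.6 0.0 0.9
  endloop
 endfacet
 facet normal 0.670 -0.635 0.385
  outer loop
   vertex 2.9 1.2 4.1
   vertex 3.6 0.0 0.9
   vertex 5.0 3.6 4.4
  endloop
 endfacet
 facet normal 0.336 -0.400 0.853
  outer loop
   vertex 2.9 1.2 4.1
   vertex 5.0 3.6 4.4
   vertex 0.2 0.0 4.6
  endloop
 endfacet
 facet normal 0.433 -0.809 0.398
  outer loop
   vertex 2.9 1.2 4.1
   vertex 0.2 0.0 4.6
   vertex 3.6 0.0 0.9
  endloop
 endfacet
 facet normal 0.145 0.723 -0.675
  outer loop
   vertex 0.7 3.7 1.0
   vertex 4.2 3.0 1.0
   vertex 0.0 3.0 0.1
  endloop
 endfacet
 facet normal 0.192 0.958 -0.214
  outer loop
   vertex 0.7 3.7 1.0
   vertex 5.0 3.6 4.4
   vertex 4.2 3.0 1.0
  endloop
 endfacet
 facet normal -0.844 0.428 0.323
  outer loop
   vertex 0.7 3.7 1.0
   vertex 0.0 3.0 0.1
   vertex 0.2 0.0 4.6
  endloop
 endfacet
 facet normal -0.462 0.650 0.604
  outer loop
   vertex 0.7 3.7 1.0
   vertex 0.2 0.0 4.6
   vertex 5.0 3.6 4.4
  endloop
 endfacet
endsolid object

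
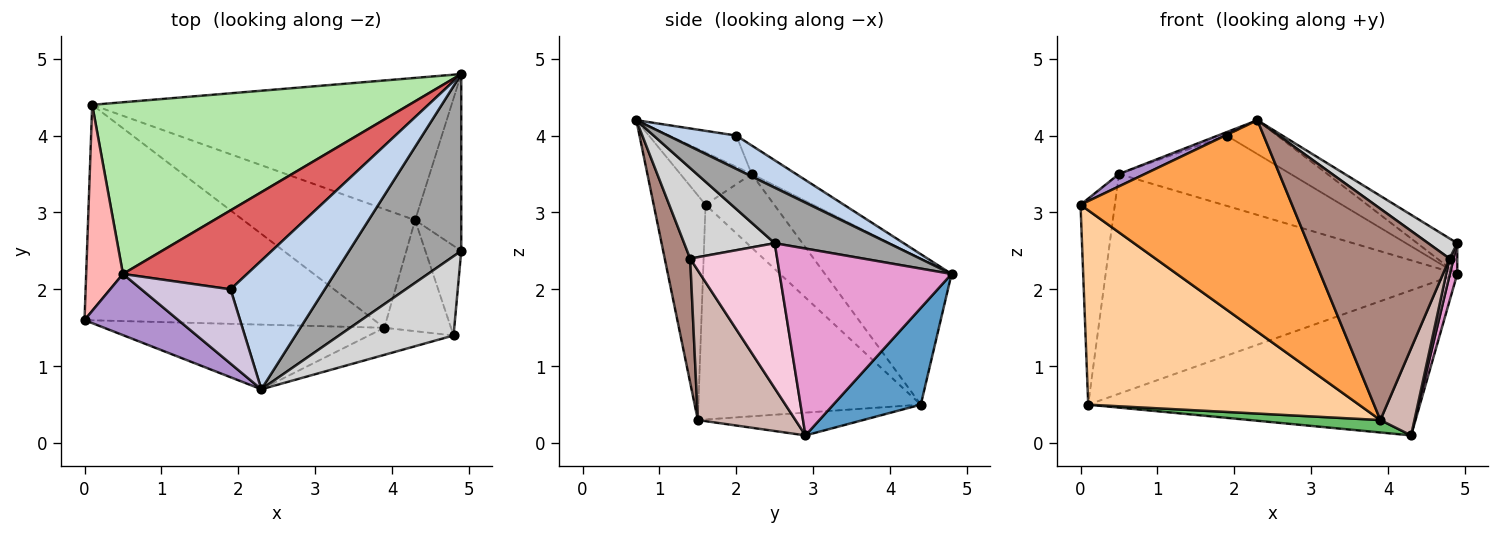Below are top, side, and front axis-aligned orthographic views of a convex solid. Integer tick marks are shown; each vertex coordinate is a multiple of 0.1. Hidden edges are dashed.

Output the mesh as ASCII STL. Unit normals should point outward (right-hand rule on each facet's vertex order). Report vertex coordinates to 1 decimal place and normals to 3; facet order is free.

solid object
 facet normal 0.185 0.702 -0.688
  outer loop
   vertex 0.1 4.4 0.5
   vertex 4.9 4.8 2.2
   vertex 4.3 2.9 0.1
  endloop
 endfacet
 facet normal 0.324 0.241 0.915
  outer loop
   vertex 1.9 2.0 4.0
   vertex 2.3 0.7 4.2
   vertex 4.9 4.8 2.2
  endloop
 endfacet
 facet normal -0.228 -0.931 -0.285
  outer loop
   vertex 3.9 1.5 0.3
   vertex 2.3 0.7 4.2
   vertex 0.0 1.6 3.1
  endloop
 endfacet
 facet normal -0.482 -0.587 -0.651
  outer loop
   vertex 3.9 1.5 0.3
   vertex 0.0 1.6 3.1
   vertex 0.1 4.4 0.5
  endloop
 endfacet
 facet normal -0.131 -0.103 -0.986
  outer loop
   vertex 3.9 1.5 0.3
   vertex 0.1 4.4 0.5
   vertex 4.3 2.9 0.1
  endloop
 endfacet
 facet normal -0.273 0.758 0.592
  outer loop
   vertex 0.5 2.2 3.5
   vertex 4.9 4.8 2.2
   vertex 0.1 4.4 0.5
  endloop
 endfacet
 facet normal -0.169 0.655 0.736
  outer loop
   vertex 0.5 2.2 3.5
   vertex 1.9 2.0 4.0
   vertex 4.9 4.8 2.2
  endloop
 endfacet
 facet normal -0.816 0.408 0.408
  outer loop
   vertex 0.5 2.2 3.5
   vertex 0.1 4.4 0.5
   vertex 0.0 1.6 3.1
  endloop
 endfacet
 facet normal -0.479 -0.174 0.860
  outer loop
   vertex 0.5 2.2 3.5
   vertex 0.0 1.6 3.1
   vertex 2.3 0.7 4.2
  endloop
 endfacet
 facet normal -0.331 0.043 0.943
  outer loop
   vertex 0.5 2.2 3.5
   vertex 2.3 0.7 4.2
   vertex 1.9 2.0 4.0
  endloop
 endfacet
 facet normal 0.183 -0.975 -0.125
  outer loop
   vertex 4.8 1.4 2.4
   vertex 2.3 0.7 4.2
   vertex 3.9 1.5 0.3
  endloop
 endfacet
 facet normal 0.870 -0.304 -0.387
  outer loop
   vertex 4.8 1.4 2.4
   vertex 3.9 1.5 0.3
   vertex 4.3 2.9 0.1
  endloop
 endfacet
 facet normal 0.970 -0.042 -0.239
  outer loop
   vertex 4.9 2.5 2.6
   vertex 4.3 2.9 0.1
   vertex 4.9 4.8 2.2
  endloop
 endfacet
 facet normal 0.970 -0.045 -0.240
  outer loop
   vertex 4.9 2.5 2.6
   vertex 4.8 1.4 2.4
   vertex 4.3 2.9 0.1
  endloop
 endfacet
 facet normal 0.438 0.154 0.886
  outer loop
   vertex 4.9 2.5 2.6
   vertex 4.9 4.8 2.2
   vertex 2.3 0.7 4.2
  endloop
 endfacet
 facet normal 0.608 -0.195 0.769
  outer loop
   vertex 4.9 2.5 2.6
   vertex 2.3 0.7 4.2
   vertex 4.8 1.4 2.4
  endloop
 endfacet
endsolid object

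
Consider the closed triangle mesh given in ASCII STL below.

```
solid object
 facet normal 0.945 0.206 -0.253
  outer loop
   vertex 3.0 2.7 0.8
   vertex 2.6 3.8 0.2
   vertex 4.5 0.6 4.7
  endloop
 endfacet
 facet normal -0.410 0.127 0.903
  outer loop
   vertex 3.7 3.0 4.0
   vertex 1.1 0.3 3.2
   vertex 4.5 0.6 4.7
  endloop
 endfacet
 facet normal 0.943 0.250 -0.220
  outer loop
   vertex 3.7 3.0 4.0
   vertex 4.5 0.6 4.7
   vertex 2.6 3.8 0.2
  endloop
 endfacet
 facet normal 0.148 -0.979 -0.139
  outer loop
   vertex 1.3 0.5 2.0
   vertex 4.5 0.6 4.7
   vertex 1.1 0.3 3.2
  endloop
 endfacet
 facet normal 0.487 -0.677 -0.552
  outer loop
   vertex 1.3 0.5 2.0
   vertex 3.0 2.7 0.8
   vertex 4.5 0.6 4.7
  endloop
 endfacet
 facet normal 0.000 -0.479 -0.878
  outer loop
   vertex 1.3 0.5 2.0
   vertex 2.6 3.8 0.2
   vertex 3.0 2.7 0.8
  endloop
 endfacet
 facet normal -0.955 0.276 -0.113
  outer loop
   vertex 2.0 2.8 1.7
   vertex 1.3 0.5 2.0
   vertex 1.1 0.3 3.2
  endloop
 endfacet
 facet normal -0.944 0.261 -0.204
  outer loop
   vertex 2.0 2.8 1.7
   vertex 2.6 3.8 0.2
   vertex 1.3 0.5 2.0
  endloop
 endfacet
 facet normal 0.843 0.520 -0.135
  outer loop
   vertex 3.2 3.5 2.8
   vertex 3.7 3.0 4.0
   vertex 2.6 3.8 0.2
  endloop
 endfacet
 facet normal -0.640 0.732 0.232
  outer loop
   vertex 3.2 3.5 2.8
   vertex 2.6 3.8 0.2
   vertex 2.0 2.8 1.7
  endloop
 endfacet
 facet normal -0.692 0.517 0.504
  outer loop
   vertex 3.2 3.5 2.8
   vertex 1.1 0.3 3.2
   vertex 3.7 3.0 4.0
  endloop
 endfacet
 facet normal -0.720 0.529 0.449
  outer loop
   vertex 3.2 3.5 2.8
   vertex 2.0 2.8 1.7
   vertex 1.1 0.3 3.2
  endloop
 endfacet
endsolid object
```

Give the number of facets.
12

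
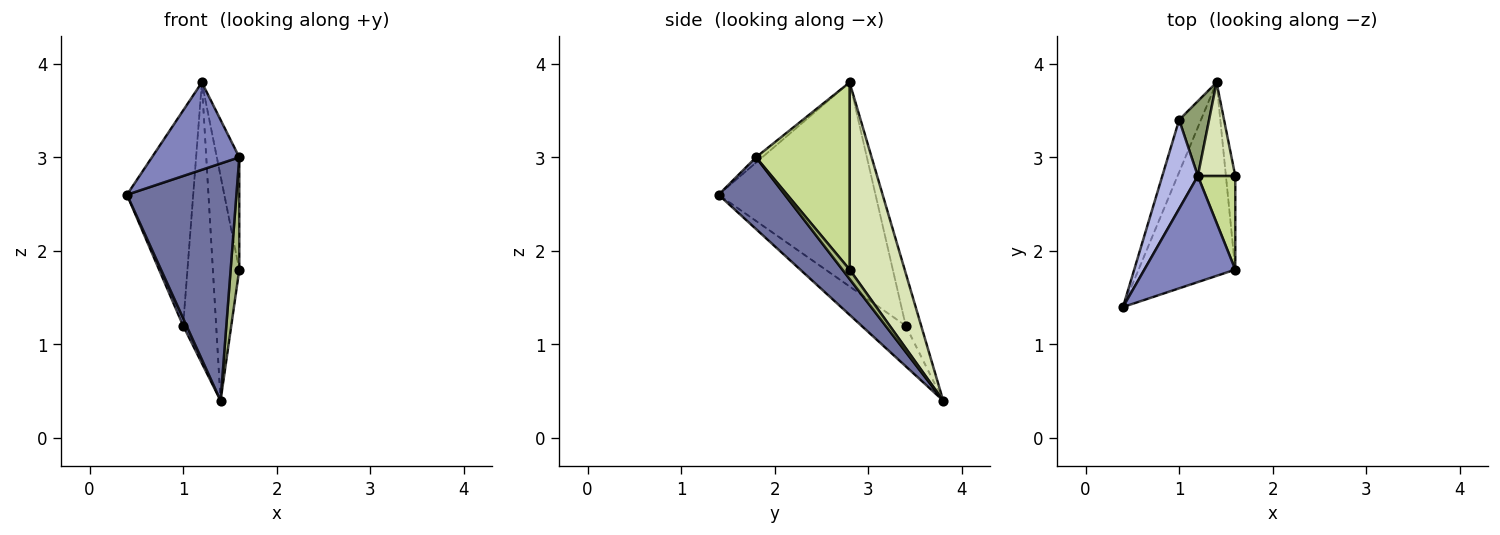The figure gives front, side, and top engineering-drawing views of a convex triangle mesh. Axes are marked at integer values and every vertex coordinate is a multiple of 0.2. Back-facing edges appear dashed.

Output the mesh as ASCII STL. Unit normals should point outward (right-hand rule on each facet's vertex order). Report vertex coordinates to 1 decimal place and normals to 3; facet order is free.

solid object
 facet normal 0.425 -0.702 -0.572
  outer loop
   vertex 1.4 3.8 0.4
   vertex 1.6 1.8 3.0
   vertex 0.4 1.4 2.6
  endloop
 endfacet
 facet normal -0.045 -0.635 0.771
  outer loop
   vertex 1.2 2.8 3.8
   vertex 0.4 1.4 2.6
   vertex 1.6 1.8 3.0
  endloop
 endfacet
 facet normal -0.878 -0.068 -0.473
  outer loop
   vertex 1.0 3.4 1.2
   vertex 1.4 3.8 0.4
   vertex 0.4 1.4 2.6
  endloop
 endfacet
 facet normal -0.910 0.384 0.159
  outer loop
   vertex 1.0 3.4 1.2
   vertex 0.4 1.4 2.6
   vertex 1.2 2.8 3.8
  endloop
 endfacet
 facet normal -0.411 0.881 0.235
  outer loop
   vertex 1.0 3.4 1.2
   vertex 1.2 2.8 3.8
   vertex 1.4 3.8 0.4
  endloop
 endfacet
 facet normal 0.539 -0.647 -0.539
  outer loop
   vertex 1.6 2.8 1.8
   vertex 1.6 1.8 3.0
   vertex 1.4 3.8 0.4
  endloop
 endfacet
 facet normal 0.955 0.229 0.191
  outer loop
   vertex 1.6 2.8 1.8
   vertex 1.2 2.8 3.8
   vertex 1.6 1.8 3.0
  endloop
 endfacet
 facet normal 0.887 0.426 0.177
  outer loop
   vertex 1.6 2.8 1.8
   vertex 1.4 3.8 0.4
   vertex 1.2 2.8 3.8
  endloop
 endfacet
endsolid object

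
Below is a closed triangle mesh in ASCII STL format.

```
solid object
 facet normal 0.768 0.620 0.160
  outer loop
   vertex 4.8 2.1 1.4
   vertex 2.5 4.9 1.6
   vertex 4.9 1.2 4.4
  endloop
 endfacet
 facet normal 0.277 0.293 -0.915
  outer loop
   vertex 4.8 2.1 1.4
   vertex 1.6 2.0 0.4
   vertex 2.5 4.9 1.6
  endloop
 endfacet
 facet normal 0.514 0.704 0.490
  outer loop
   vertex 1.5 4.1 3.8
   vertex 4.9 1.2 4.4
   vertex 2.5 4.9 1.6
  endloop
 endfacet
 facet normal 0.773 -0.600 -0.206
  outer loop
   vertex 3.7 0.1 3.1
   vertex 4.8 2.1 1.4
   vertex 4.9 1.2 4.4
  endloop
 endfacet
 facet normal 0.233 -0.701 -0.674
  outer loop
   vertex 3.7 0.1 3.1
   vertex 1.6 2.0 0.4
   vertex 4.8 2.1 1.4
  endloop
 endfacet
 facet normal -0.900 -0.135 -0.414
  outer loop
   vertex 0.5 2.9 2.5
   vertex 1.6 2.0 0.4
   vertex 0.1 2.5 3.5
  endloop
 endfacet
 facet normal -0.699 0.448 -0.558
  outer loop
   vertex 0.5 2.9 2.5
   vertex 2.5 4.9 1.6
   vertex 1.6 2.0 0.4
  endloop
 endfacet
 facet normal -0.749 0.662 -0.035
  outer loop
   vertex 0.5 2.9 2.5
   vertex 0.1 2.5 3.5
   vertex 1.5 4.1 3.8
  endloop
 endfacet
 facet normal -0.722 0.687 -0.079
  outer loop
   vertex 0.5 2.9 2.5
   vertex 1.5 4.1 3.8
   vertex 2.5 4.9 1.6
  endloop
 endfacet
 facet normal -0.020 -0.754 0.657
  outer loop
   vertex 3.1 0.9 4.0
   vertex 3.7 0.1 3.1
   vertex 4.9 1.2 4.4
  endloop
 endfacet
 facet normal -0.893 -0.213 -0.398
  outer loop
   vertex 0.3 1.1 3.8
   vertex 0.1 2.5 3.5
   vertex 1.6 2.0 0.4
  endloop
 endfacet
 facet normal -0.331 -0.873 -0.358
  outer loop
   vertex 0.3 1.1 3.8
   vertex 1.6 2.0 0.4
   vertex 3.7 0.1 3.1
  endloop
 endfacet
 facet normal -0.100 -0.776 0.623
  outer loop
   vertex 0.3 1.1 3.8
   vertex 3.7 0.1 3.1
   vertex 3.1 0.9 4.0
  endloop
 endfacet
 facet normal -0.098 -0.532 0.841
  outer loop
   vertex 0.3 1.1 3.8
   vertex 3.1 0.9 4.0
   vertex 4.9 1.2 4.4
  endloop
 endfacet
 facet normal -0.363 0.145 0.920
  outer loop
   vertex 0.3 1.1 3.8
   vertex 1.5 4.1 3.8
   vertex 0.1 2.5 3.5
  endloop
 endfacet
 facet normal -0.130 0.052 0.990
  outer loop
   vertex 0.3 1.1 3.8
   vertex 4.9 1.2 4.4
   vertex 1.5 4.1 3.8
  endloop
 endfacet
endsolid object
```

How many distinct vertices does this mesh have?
10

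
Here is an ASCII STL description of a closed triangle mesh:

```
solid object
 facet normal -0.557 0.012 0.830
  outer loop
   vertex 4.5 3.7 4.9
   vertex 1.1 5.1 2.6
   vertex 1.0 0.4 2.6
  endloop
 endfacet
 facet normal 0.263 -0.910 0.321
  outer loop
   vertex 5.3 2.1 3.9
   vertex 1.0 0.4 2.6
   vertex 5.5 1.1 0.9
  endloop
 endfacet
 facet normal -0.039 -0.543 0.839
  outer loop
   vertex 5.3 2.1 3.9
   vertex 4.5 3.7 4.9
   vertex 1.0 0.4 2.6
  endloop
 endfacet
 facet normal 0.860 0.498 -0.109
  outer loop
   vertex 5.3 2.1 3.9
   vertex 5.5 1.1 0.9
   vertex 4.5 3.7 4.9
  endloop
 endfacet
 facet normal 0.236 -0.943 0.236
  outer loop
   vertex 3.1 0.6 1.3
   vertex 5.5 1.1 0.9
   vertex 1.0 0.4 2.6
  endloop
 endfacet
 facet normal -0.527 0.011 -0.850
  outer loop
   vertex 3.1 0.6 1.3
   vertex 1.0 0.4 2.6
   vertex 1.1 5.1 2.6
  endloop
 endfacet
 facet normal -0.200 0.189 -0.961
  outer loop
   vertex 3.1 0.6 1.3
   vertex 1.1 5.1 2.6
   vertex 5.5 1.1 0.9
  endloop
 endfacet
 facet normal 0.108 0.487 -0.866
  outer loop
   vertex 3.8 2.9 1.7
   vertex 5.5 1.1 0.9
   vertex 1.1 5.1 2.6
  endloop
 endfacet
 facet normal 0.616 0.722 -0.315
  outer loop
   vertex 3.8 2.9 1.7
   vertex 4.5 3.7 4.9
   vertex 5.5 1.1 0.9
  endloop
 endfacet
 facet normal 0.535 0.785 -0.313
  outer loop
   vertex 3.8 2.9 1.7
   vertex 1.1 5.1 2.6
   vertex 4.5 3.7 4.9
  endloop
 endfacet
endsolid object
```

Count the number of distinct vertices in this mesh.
7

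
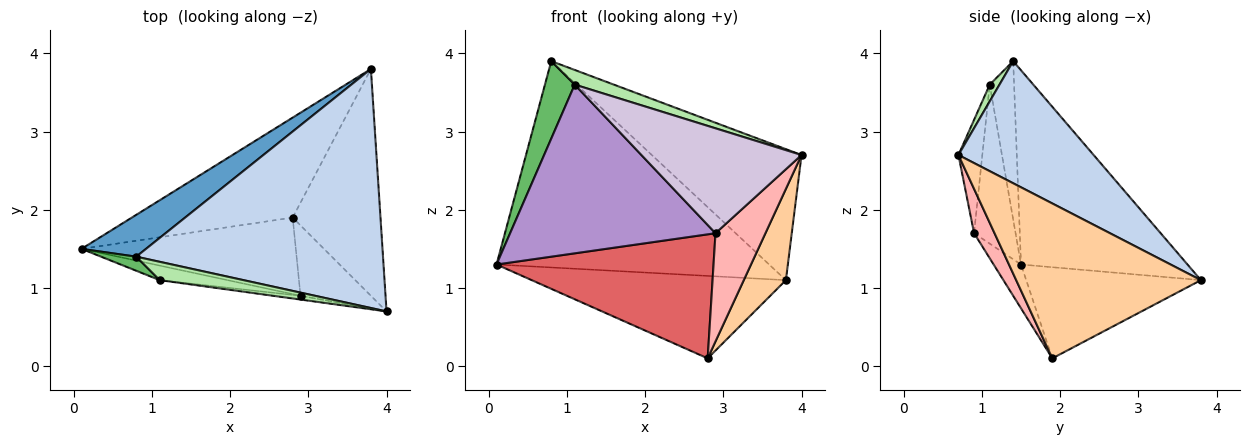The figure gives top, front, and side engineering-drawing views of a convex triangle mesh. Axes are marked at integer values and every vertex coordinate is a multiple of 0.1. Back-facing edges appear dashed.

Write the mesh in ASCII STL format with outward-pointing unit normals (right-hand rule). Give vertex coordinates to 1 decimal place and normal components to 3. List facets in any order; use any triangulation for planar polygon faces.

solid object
 facet normal -0.514 0.841 0.171
  outer loop
   vertex 0.8 1.4 3.9
   vertex 3.8 3.8 1.1
   vertex 0.1 1.5 1.3
  endloop
 endfacet
 facet normal 0.398 0.441 0.804
  outer loop
   vertex 0.8 1.4 3.9
   vertex 4.0 0.7 2.7
   vertex 3.8 3.8 1.1
  endloop
 endfacet
 facet normal -0.401 0.583 -0.707
  outer loop
   vertex 2.8 1.9 0.1
   vertex 0.1 1.5 1.3
   vertex 3.8 3.8 1.1
  endloop
 endfacet
 facet normal 0.853 -0.195 -0.484
  outer loop
   vertex 2.8 1.9 0.1
   vertex 3.8 3.8 1.1
   vertex 4.0 0.7 2.7
  endloop
 endfacet
 facet normal -0.627 -0.766 0.139
  outer loop
   vertex 1.1 1.1 3.6
   vertex 0.8 1.4 3.9
   vertex 0.1 1.5 1.3
  endloop
 endfacet
 facet normal 0.154 -0.617 0.772
  outer loop
   vertex 1.1 1.1 3.6
   vertex 4.0 0.7 2.7
   vertex 0.8 1.4 3.9
  endloop
 endfacet
 facet normal -0.107 -0.846 -0.522
  outer loop
   vertex 2.9 0.9 1.7
   vertex 0.1 1.5 1.3
   vertex 2.8 1.9 0.1
  endloop
 endfacet
 facet normal 0.325 -0.793 -0.516
  outer loop
   vertex 2.9 0.9 1.7
   vertex 2.8 1.9 0.1
   vertex 4.0 0.7 2.7
  endloop
 endfacet
 facet normal -0.197 -0.977 -0.084
  outer loop
   vertex 2.9 0.9 1.7
   vertex 1.1 1.1 3.6
   vertex 0.1 1.5 1.3
  endloop
 endfacet
 facet normal -0.147 -0.988 -0.036
  outer loop
   vertex 2.9 0.9 1.7
   vertex 4.0 0.7 2.7
   vertex 1.1 1.1 3.6
  endloop
 endfacet
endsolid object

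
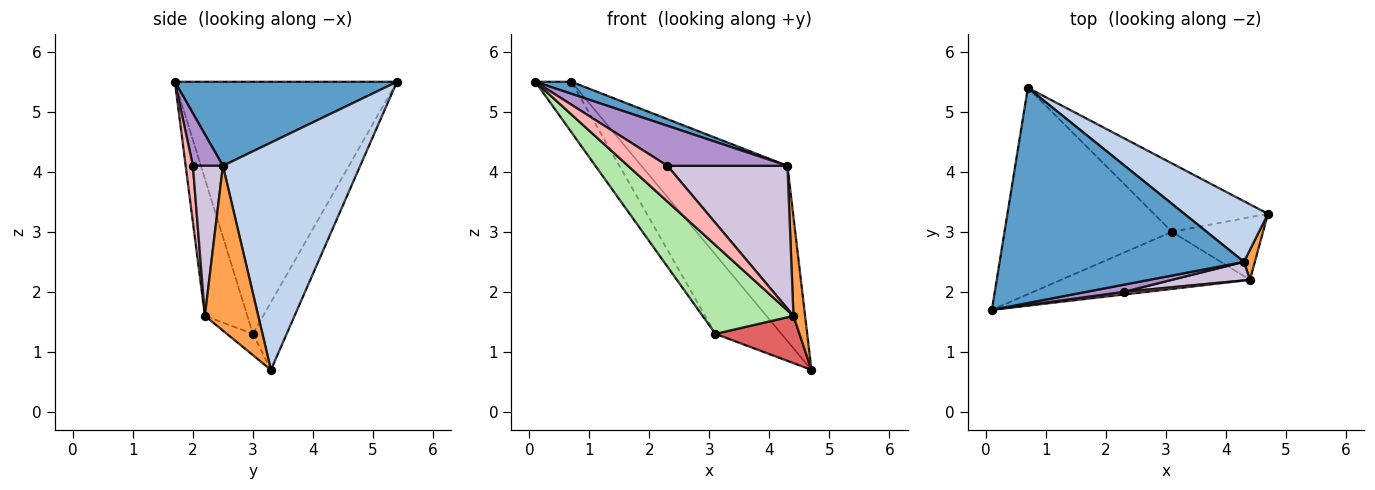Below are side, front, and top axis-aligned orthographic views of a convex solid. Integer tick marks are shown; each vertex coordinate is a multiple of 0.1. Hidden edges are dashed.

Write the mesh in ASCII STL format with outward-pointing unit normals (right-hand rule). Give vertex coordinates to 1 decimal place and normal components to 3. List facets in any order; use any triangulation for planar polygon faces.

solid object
 facet normal 0.325 -0.053 0.944
  outer loop
   vertex 4.3 2.5 4.1
   vertex 0.7 5.4 5.5
   vertex 0.1 1.7 5.5
  endloop
 endfacet
 facet normal 0.664 0.707 0.244
  outer loop
   vertex 4.3 2.5 4.1
   vertex 4.7 3.3 0.7
   vertex 0.7 5.4 5.5
  endloop
 endfacet
 facet normal 0.975 -0.213 0.065
  outer loop
   vertex 4.3 2.5 4.1
   vertex 4.4 2.2 1.6
   vertex 4.7 3.3 0.7
  endloop
 endfacet
 facet normal -0.826 0.134 -0.548
  outer loop
   vertex 3.1 3.0 1.3
   vertex 0.1 1.7 5.5
   vertex 0.7 5.4 5.5
  endloop
 endfacet
 facet normal -0.361 0.706 -0.610
  outer loop
   vertex 3.1 3.0 1.3
   vertex 0.7 5.4 5.5
   vertex 4.7 3.3 0.7
  endloop
 endfacet
 facet normal -0.366 -0.783 -0.503
  outer loop
   vertex 3.1 3.0 1.3
   vertex 4.4 2.2 1.6
   vertex 0.1 1.7 5.5
  endloop
 endfacet
 facet normal -0.183 -0.592 -0.785
  outer loop
   vertex 3.1 3.0 1.3
   vertex 4.7 3.3 0.7
   vertex 4.4 2.2 1.6
  endloop
 endfacet
 facet normal 0.180 -0.981 0.073
  outer loop
   vertex 2.3 2.0 4.1
   vertex 0.1 1.7 5.5
   vertex 4.4 2.2 1.6
  endloop
 endfacet
 facet normal 0.239 -0.956 0.171
  outer loop
   vertex 2.3 2.0 4.1
   vertex 4.3 2.5 4.1
   vertex 0.1 1.7 5.5
  endloop
 endfacet
 facet normal 0.241 -0.963 0.125
  outer loop
   vertex 2.3 2.0 4.1
   vertex 4.4 2.2 1.6
   vertex 4.3 2.5 4.1
  endloop
 endfacet
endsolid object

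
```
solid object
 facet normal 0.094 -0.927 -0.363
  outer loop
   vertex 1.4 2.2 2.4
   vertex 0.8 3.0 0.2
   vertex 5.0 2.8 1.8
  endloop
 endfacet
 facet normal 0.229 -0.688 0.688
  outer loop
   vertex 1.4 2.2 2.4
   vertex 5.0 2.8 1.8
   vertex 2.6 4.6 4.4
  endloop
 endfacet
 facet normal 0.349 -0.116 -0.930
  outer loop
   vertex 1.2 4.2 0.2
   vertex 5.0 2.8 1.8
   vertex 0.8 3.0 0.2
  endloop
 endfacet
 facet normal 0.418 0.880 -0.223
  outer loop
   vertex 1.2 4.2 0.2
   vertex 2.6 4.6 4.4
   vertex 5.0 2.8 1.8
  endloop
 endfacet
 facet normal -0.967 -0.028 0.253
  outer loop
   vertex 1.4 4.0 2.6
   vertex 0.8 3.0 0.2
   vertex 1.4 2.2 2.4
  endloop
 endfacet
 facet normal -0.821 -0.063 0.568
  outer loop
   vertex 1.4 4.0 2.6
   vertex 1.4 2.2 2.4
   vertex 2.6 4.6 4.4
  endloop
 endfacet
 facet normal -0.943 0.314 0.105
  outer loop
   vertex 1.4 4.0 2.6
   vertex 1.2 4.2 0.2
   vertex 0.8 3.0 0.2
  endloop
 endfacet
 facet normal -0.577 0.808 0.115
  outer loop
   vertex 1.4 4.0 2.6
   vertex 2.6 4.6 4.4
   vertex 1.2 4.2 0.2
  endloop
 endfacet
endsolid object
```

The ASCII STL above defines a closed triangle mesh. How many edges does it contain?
12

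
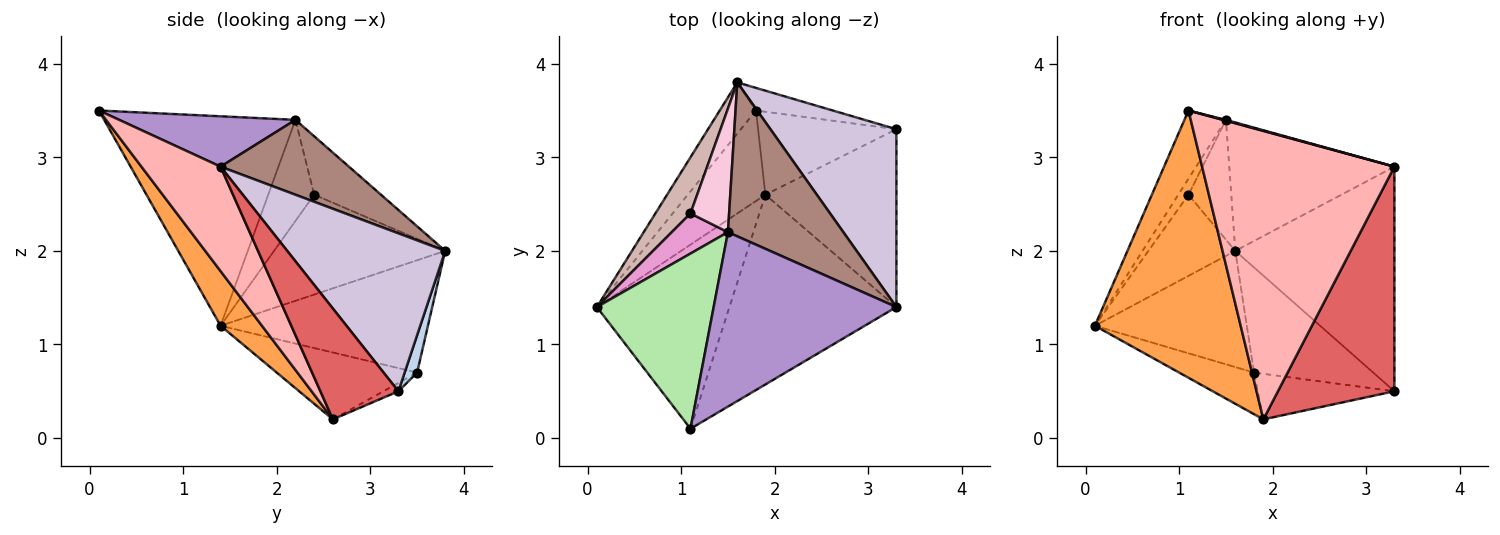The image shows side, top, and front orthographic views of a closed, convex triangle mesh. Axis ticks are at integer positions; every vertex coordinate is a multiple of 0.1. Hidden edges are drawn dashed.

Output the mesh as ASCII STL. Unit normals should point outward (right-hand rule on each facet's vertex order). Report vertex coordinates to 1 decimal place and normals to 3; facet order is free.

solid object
 facet normal -0.781 0.572 -0.252
  outer loop
   vertex 1.8 3.5 0.7
   vertex 0.1 1.4 1.2
   vertex 1.6 3.8 2.0
  endloop
 endfacet
 facet normal 0.102 0.973 -0.209
  outer loop
   vertex 1.8 3.5 0.7
   vertex 1.6 3.8 2.0
   vertex 3.3 3.3 0.5
  endloop
 endfacet
 facet normal 0.228 -0.802 -0.552
  outer loop
   vertex 1.9 2.6 0.2
   vertex 1.1 0.1 3.5
   vertex 0.1 1.4 1.2
  endloop
 endfacet
 facet normal -0.617 0.329 -0.715
  outer loop
   vertex 1.9 2.6 0.2
   vertex 0.1 1.4 1.2
   vertex 1.8 3.5 0.7
  endloop
 endfacet
 facet normal -0.053 0.480 -0.875
  outer loop
   vertex 1.9 2.6 0.2
   vertex 1.8 3.5 0.7
   vertex 3.3 3.3 0.5
  endloop
 endfacet
 facet normal -0.858 0.186 0.478
  outer loop
   vertex 1.5 2.2 3.4
   vertex 0.1 1.4 1.2
   vertex 1.1 0.1 3.5
  endloop
 endfacet
 facet normal 0.465 -0.694 -0.550
  outer loop
   vertex 3.3 1.4 2.9
   vertex 1.9 2.6 0.2
   vertex 3.3 3.3 0.5
  endloop
 endfacet
 facet normal 0.325 -0.790 -0.520
  outer loop
   vertex 3.3 1.4 2.9
   vertex 1.1 0.1 3.5
   vertex 1.9 2.6 0.2
  endloop
 endfacet
 facet normal 0.266 -0.005 0.964
  outer loop
   vertex 3.3 1.4 2.9
   vertex 1.5 2.2 3.4
   vertex 1.1 0.1 3.5
  endloop
 endfacet
 facet normal 0.614 0.619 0.490
  outer loop
   vertex 3.3 1.4 2.9
   vertex 3.3 3.3 0.5
   vertex 1.6 3.8 2.0
  endloop
 endfacet
 facet normal 0.446 0.574 0.687
  outer loop
   vertex 3.3 1.4 2.9
   vertex 1.6 3.8 2.0
   vertex 1.5 2.2 3.4
  endloop
 endfacet
 facet normal -0.851 0.432 0.299
  outer loop
   vertex 1.1 2.4 2.6
   vertex 1.6 3.8 2.0
   vertex 0.1 1.4 1.2
  endloop
 endfacet
 facet normal -0.858 0.191 0.477
  outer loop
   vertex 1.1 2.4 2.6
   vertex 0.1 1.4 1.2
   vertex 1.5 2.2 3.4
  endloop
 endfacet
 facet normal -0.736 0.471 0.486
  outer loop
   vertex 1.1 2.4 2.6
   vertex 1.5 2.2 3.4
   vertex 1.6 3.8 2.0
  endloop
 endfacet
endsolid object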